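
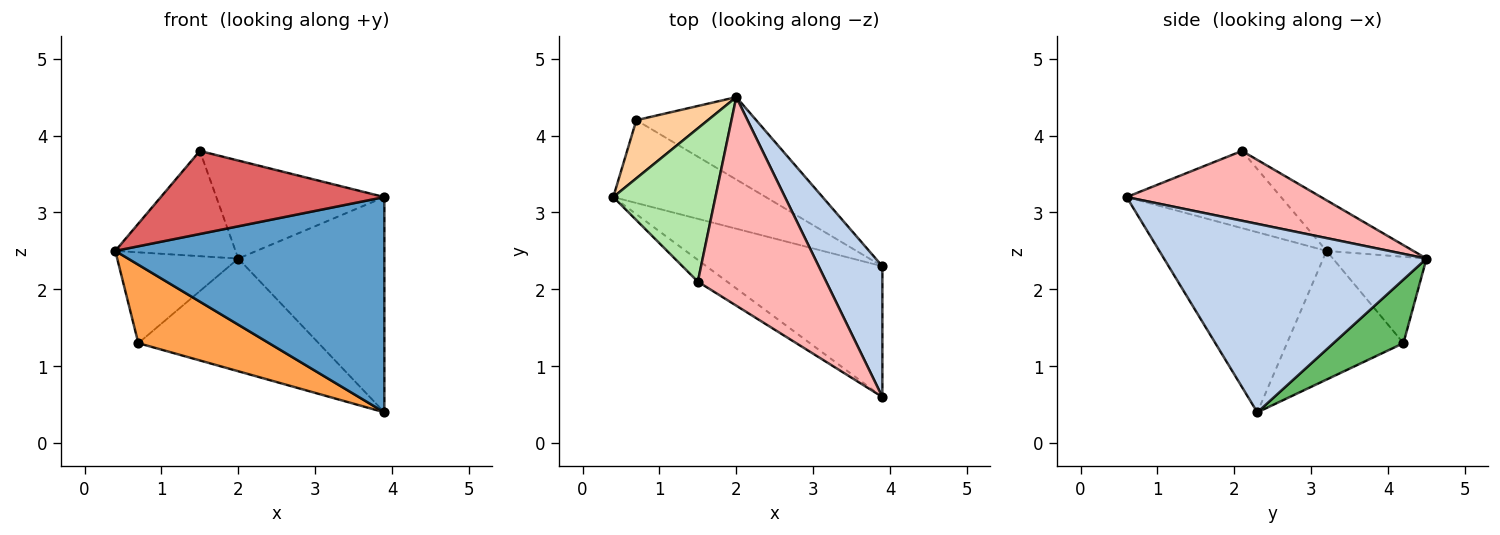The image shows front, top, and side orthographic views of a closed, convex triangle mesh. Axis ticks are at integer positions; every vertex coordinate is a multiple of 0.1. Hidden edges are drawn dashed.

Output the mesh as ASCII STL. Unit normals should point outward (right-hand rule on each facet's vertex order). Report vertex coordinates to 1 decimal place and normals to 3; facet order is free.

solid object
 facet normal -0.469 -0.755 -0.458
  outer loop
   vertex 3.9 0.6 3.2
   vertex 0.4 3.2 2.5
   vertex 3.9 2.3 0.4
  endloop
 endfacet
 facet normal 0.838 0.466 0.283
  outer loop
   vertex 3.9 0.6 3.2
   vertex 3.9 2.3 0.4
   vertex 2.0 4.5 2.4
  endloop
 endfacet
 facet normal -0.522 -0.586 -0.619
  outer loop
   vertex 0.7 4.2 1.3
   vertex 3.9 2.3 0.4
   vertex 0.4 3.2 2.5
  endloop
 endfacet
 facet normal -0.545 0.706 0.452
  outer loop
   vertex 0.7 4.2 1.3
   vertex 0.4 3.2 2.5
   vertex 2.0 4.5 2.4
  endloop
 endfacet
 facet normal 0.299 0.770 -0.563
  outer loop
   vertex 0.7 4.2 1.3
   vertex 2.0 4.5 2.4
   vertex 3.9 2.3 0.4
  endloop
 endfacet
 facet normal -0.378 0.524 0.763
  outer loop
   vertex 1.5 2.1 3.8
   vertex 2.0 4.5 2.4
   vertex 0.4 3.2 2.5
  endloop
 endfacet
 facet normal -0.555 -0.804 -0.211
  outer loop
   vertex 1.5 2.1 3.8
   vertex 0.4 3.2 2.5
   vertex 3.9 0.6 3.2
  endloop
 endfacet
 facet normal 0.442 0.382 0.812
  outer loop
   vertex 1.5 2.1 3.8
   vertex 3.9 0.6 3.2
   vertex 2.0 4.5 2.4
  endloop
 endfacet
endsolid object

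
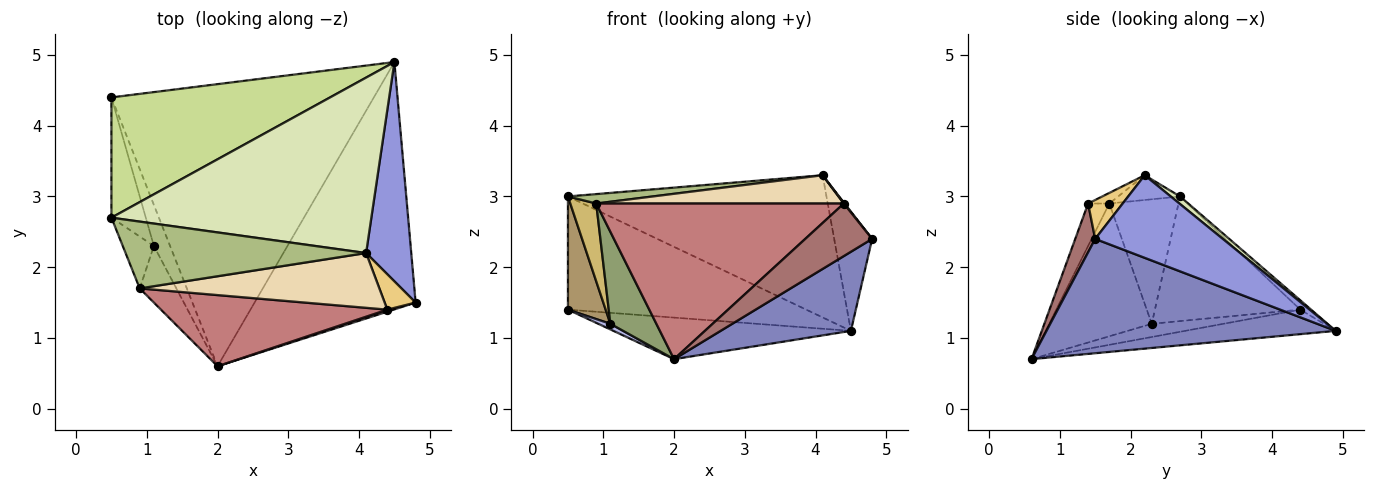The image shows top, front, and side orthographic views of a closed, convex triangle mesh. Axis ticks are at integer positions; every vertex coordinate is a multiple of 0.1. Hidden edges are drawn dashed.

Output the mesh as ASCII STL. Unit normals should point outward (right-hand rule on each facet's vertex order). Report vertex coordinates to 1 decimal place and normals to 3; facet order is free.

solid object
 facet normal -0.092 0.145 -0.985
  outer loop
   vertex 2.0 0.6 0.7
   vertex 0.5 4.4 1.4
   vertex 4.5 4.9 1.1
  endloop
 endfacet
 facet normal 0.560 -0.252 -0.789
  outer loop
   vertex 2.0 0.6 0.7
   vertex 4.5 4.9 1.1
   vertex 4.8 1.5 2.4
  endloop
 endfacet
 facet normal 0.849 0.252 0.464
  outer loop
   vertex 4.1 2.2 3.3
   vertex 4.8 1.5 2.4
   vertex 4.5 4.9 1.1
  endloop
 endfacet
 facet normal -0.629 -0.106 -0.770
  outer loop
   vertex 1.1 2.3 1.2
   vertex 0.5 4.4 1.4
   vertex 2.0 0.6 0.7
  endloop
 endfacet
 facet normal -0.885 -0.397 -0.244
  outer loop
   vertex 1.1 2.3 1.2
   vertex 2.0 0.6 0.7
   vertex 0.9 1.7 2.9
  endloop
 endfacet
 facet normal -0.101 -0.139 0.985
  outer loop
   vertex 0.5 2.7 3.0
   vertex 0.9 1.7 2.9
   vertex 4.1 2.2 3.3
  endloop
 endfacet
 facet normal -0.031 0.685 0.728
  outer loop
   vertex 0.5 2.7 3.0
   vertex 4.5 4.9 1.1
   vertex 0.5 4.4 1.4
  endloop
 endfacet
 facet normal 0.023 0.629 0.777
  outer loop
   vertex 0.5 2.7 3.0
   vertex 4.1 2.2 3.3
   vertex 4.5 4.9 1.1
  endloop
 endfacet
 facet normal -0.935 -0.243 -0.258
  outer loop
   vertex 0.5 2.7 3.0
   vertex 0.5 4.4 1.4
   vertex 1.1 2.3 1.2
  endloop
 endfacet
 facet normal -0.912 -0.342 -0.228
  outer loop
   vertex 0.5 2.7 3.0
   vertex 1.1 2.3 1.2
   vertex 0.9 1.7 2.9
  endloop
 endfacet
 facet normal 0.782 -0.018 0.622
  outer loop
   vertex 4.4 1.4 2.9
   vertex 4.8 1.5 2.4
   vertex 4.1 2.2 3.3
  endloop
 endfacet
 facet normal -0.039 -0.459 0.888
  outer loop
   vertex 4.4 1.4 2.9
   vertex 4.1 2.2 3.3
   vertex 0.9 1.7 2.9
  endloop
 endfacet
 facet normal 0.285 -0.958 0.037
  outer loop
   vertex 4.4 1.4 2.9
   vertex 2.0 0.6 0.7
   vertex 4.8 1.5 2.4
  endloop
 endfacet
 facet normal -0.078 -0.907 0.415
  outer loop
   vertex 4.4 1.4 2.9
   vertex 0.9 1.7 2.9
   vertex 2.0 0.6 0.7
  endloop
 endfacet
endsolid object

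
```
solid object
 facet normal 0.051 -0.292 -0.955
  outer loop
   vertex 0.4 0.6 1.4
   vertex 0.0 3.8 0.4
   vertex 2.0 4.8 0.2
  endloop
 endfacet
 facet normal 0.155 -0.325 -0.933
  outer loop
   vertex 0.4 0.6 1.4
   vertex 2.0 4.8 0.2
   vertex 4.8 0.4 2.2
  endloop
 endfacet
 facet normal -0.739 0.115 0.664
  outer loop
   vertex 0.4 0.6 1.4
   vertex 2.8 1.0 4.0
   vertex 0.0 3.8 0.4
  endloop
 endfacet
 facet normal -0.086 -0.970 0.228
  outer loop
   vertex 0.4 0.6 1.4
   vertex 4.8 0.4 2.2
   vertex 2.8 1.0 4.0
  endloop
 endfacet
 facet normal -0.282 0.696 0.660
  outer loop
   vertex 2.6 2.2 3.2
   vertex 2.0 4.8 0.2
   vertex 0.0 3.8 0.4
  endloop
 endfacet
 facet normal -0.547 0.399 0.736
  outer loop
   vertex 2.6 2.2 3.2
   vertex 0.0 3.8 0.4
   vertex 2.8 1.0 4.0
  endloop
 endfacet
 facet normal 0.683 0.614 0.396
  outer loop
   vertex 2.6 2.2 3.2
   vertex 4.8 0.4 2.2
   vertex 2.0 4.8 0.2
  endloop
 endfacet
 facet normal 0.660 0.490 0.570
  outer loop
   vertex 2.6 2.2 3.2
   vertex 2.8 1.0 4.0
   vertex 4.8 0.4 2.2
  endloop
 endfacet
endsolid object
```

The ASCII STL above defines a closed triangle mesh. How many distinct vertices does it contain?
6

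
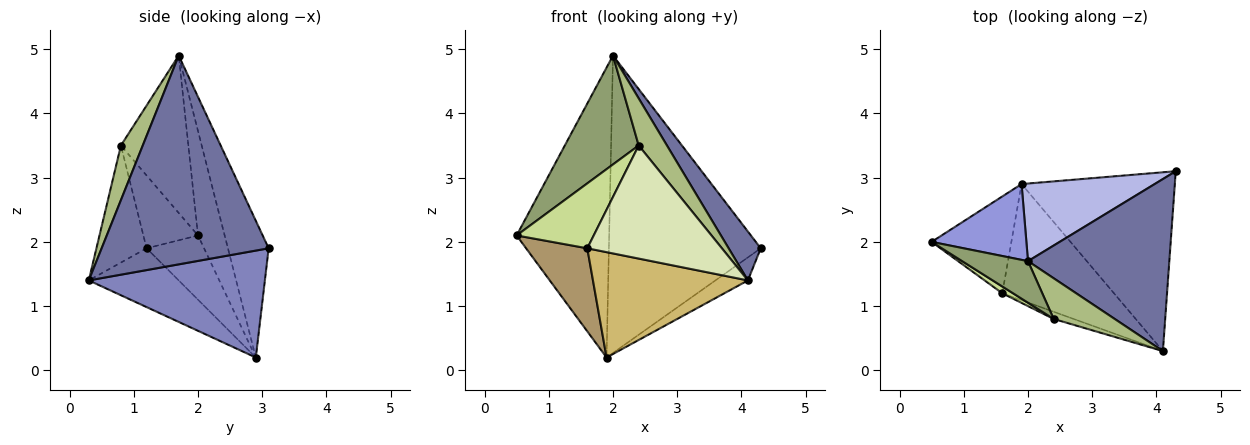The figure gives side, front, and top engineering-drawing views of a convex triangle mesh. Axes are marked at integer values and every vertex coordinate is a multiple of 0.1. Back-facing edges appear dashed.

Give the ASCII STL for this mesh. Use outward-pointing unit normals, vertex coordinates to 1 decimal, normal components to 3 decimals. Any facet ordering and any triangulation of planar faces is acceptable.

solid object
 facet normal 0.818 -0.157 0.554
  outer loop
   vertex 2.0 1.7 4.9
   vertex 4.1 0.3 1.4
   vertex 4.3 3.1 1.9
  endloop
 endfacet
 facet normal 0.569 0.105 -0.816
  outer loop
   vertex 1.9 2.9 0.2
   vertex 4.3 3.1 1.9
   vertex 4.1 0.3 1.4
  endloop
 endfacet
 facet normal -0.268 0.932 0.244
  outer loop
   vertex 1.9 2.9 0.2
   vertex 0.5 2.0 2.1
   vertex 2.0 1.7 4.9
  endloop
 endfacet
 facet normal -0.251 0.937 0.244
  outer loop
   vertex 1.9 2.9 0.2
   vertex 2.0 1.7 4.9
   vertex 4.3 3.1 1.9
  endloop
 endfacet
 facet normal -0.649 -0.711 0.271
  outer loop
   vertex 2.4 0.8 3.5
   vertex 2.0 1.7 4.9
   vertex 0.5 2.0 2.1
  endloop
 endfacet
 facet normal 0.505 -0.653 0.564
  outer loop
   vertex 2.4 0.8 3.5
   vertex 4.1 0.3 1.4
   vertex 2.0 1.7 4.9
  endloop
 endfacet
 facet normal -0.576 -0.813 0.085
  outer loop
   vertex 1.6 1.2 1.9
   vertex 2.4 0.8 3.5
   vertex 0.5 2.0 2.1
  endloop
 endfacet
 facet normal -0.349 -0.935 -0.060
  outer loop
   vertex 1.6 1.2 1.9
   vertex 4.1 0.3 1.4
   vertex 2.4 0.8 3.5
  endloop
 endfacet
 facet normal -0.522 -0.555 -0.648
  outer loop
   vertex 1.6 1.2 1.9
   vertex 0.5 2.0 2.1
   vertex 1.9 2.9 0.2
  endloop
 endfacet
 facet normal -0.363 -0.626 -0.690
  outer loop
   vertex 1.6 1.2 1.9
   vertex 1.9 2.9 0.2
   vertex 4.1 0.3 1.4
  endloop
 endfacet
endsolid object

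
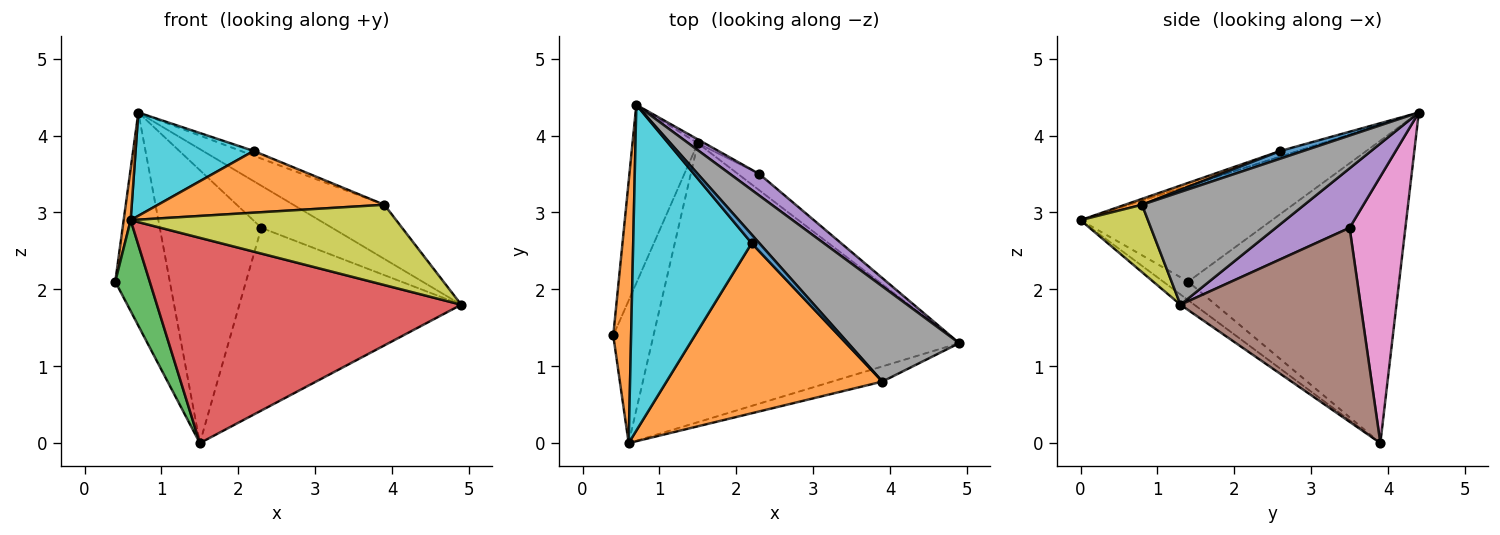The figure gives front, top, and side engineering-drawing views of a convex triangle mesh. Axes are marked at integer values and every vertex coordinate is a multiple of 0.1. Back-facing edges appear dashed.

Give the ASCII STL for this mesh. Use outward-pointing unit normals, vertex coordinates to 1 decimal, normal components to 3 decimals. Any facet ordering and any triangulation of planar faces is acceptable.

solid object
 facet normal -0.948 0.245 -0.205
  outer loop
   vertex 1.5 3.9 0.0
   vertex 0.4 1.4 2.1
   vertex 0.7 4.4 4.3
  endloop
 endfacet
 facet normal -0.982 -0.036 0.183
  outer loop
   vertex 0.6 0.0 2.9
   vertex 0.7 4.4 4.3
   vertex 0.4 1.4 2.1
  endloop
 endfacet
 facet normal -0.362 -0.501 -0.786
  outer loop
   vertex 0.6 0.0 2.9
   vertex 0.4 1.4 2.1
   vertex 1.5 3.9 0.0
  endloop
 endfacet
 facet normal -0.027 -0.592 -0.805
  outer loop
   vertex 0.6 0.0 2.9
   vertex 1.5 3.9 0.0
   vertex 4.9 1.3 1.8
  endloop
 endfacet
 facet normal 0.680 0.652 0.335
  outer loop
   vertex 2.3 3.5 2.8
   vertex 0.7 4.4 4.3
   vertex 4.9 1.3 1.8
  endloop
 endfacet
 facet normal 0.629 0.774 -0.069
  outer loop
   vertex 2.3 3.5 2.8
   vertex 4.9 1.3 1.8
   vertex 1.5 3.9 0.0
  endloop
 endfacet
 facet normal 0.481 0.876 -0.012
  outer loop
   vertex 2.3 3.5 2.8
   vertex 1.5 3.9 0.0
   vertex 0.7 4.4 4.3
  endloop
 endfacet
 facet normal 0.662 0.371 0.652
  outer loop
   vertex 3.9 0.8 3.1
   vertex 4.9 1.3 1.8
   vertex 0.7 4.4 4.3
  endloop
 endfacet
 facet normal 0.242 -0.953 -0.180
  outer loop
   vertex 3.9 0.8 3.1
   vertex 0.6 0.0 2.9
   vertex 4.9 1.3 1.8
  endloop
 endfacet
 facet normal -0.045 -0.302 0.952
  outer loop
   vertex 2.2 2.6 3.8
   vertex 0.7 4.4 4.3
   vertex 0.6 0.0 2.9
  endloop
 endfacet
 facet normal 0.658 0.366 0.658
  outer loop
   vertex 2.2 2.6 3.8
   vertex 3.9 0.8 3.1
   vertex 0.7 4.4 4.3
  endloop
 endfacet
 facet normal 0.026 -0.341 0.940
  outer loop
   vertex 2.2 2.6 3.8
   vertex 0.6 0.0 2.9
   vertex 3.9 0.8 3.1
  endloop
 endfacet
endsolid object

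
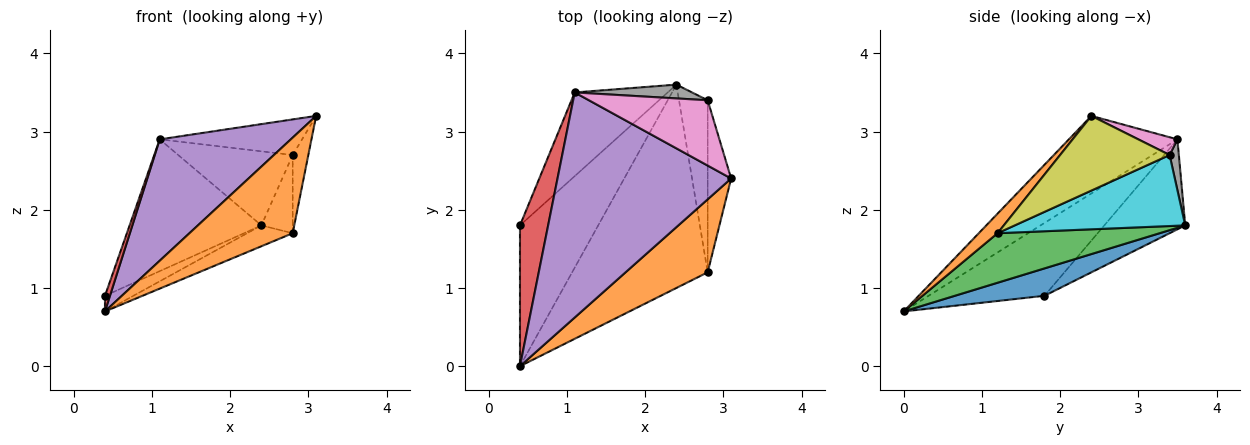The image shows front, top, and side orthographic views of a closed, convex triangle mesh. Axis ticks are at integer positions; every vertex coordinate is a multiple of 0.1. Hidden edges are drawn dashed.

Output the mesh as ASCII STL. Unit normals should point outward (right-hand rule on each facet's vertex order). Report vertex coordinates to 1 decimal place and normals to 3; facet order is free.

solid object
 facet normal 0.329 0.104 -0.939
  outer loop
   vertex 2.4 3.6 1.8
   vertex 0.4 0.0 0.7
   vertex 0.4 1.8 0.9
  endloop
 endfacet
 facet normal 0.143 -0.787 0.601
  outer loop
   vertex 2.8 1.2 1.7
   vertex 3.1 2.4 3.2
   vertex 0.4 0.0 0.7
  endloop
 endfacet
 facet normal 0.342 0.096 -0.935
  outer loop
   vertex 2.8 1.2 1.7
   vertex 0.4 0.0 0.7
   vertex 2.4 3.6 1.8
  endloop
 endfacet
 facet normal -0.932 -0.040 0.360
  outer loop
   vertex 1.1 3.5 2.9
   vertex 0.4 1.8 0.9
   vertex 0.4 0.0 0.7
  endloop
 endfacet
 facet normal -0.366 -0.442 0.819
  outer loop
   vertex 1.1 3.5 2.9
   vertex 0.4 0.0 0.7
   vertex 3.1 2.4 3.2
  endloop
 endfacet
 facet normal -0.460 0.749 -0.476
  outer loop
   vertex 1.1 3.5 2.9
   vertex 2.4 3.6 1.8
   vertex 0.4 1.8 0.9
  endloop
 endfacet
 facet normal 0.130 0.474 0.871
  outer loop
   vertex 2.8 3.4 2.7
   vertex 1.1 3.5 2.9
   vertex 3.1 2.4 3.2
  endloop
 endfacet
 facet normal 0.079 0.980 0.183
  outer loop
   vertex 2.8 3.4 2.7
   vertex 2.4 3.6 1.8
   vertex 1.1 3.5 2.9
  endloop
 endfacet
 facet normal 0.945 0.135 -0.297
  outer loop
   vertex 2.8 3.4 2.7
   vertex 3.1 2.4 3.2
   vertex 2.8 1.2 1.7
  endloop
 endfacet
 facet normal 0.914 0.168 -0.369
  outer loop
   vertex 2.8 3.4 2.7
   vertex 2.8 1.2 1.7
   vertex 2.4 3.6 1.8
  endloop
 endfacet
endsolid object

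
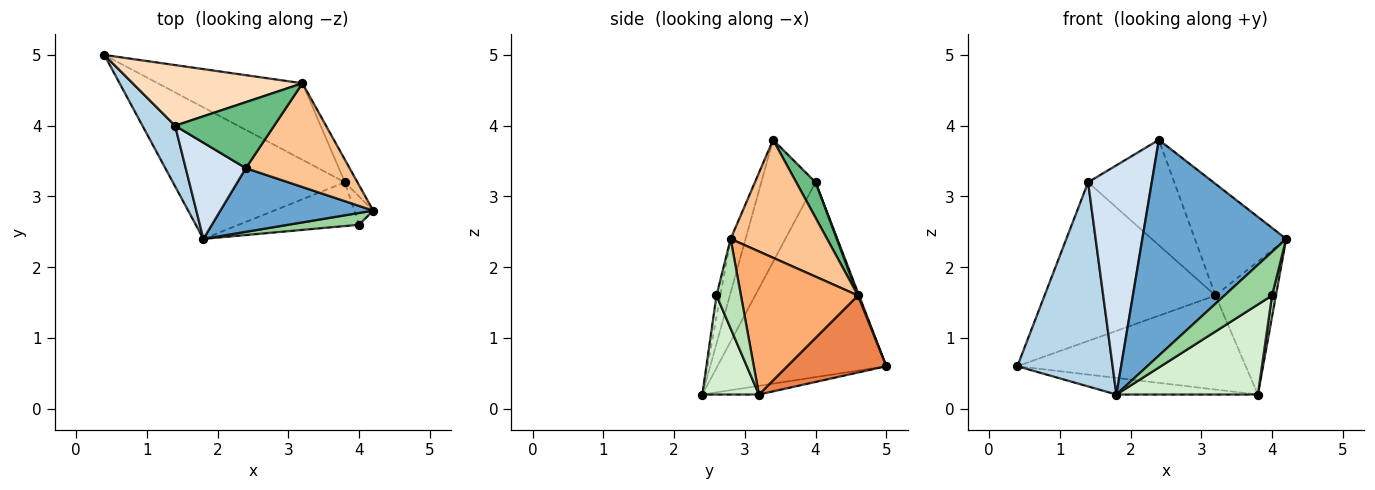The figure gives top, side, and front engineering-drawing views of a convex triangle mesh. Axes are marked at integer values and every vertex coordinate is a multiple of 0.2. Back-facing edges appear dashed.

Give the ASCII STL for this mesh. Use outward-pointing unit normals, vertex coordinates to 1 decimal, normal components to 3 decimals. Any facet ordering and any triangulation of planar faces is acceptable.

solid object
 facet normal -0.099 -0.954 0.282
  outer loop
   vertex 2.4 3.4 3.8
   vertex 1.8 2.4 0.2
   vertex 4.2 2.8 2.4
  endloop
 endfacet
 facet normal -0.050 0.125 -0.991
  outer loop
   vertex 3.8 3.2 0.2
   vertex 1.8 2.4 0.2
   vertex 0.4 5.0 0.6
  endloop
 endfacet
 facet normal -0.862 -0.486 0.144
  outer loop
   vertex 1.4 4.0 3.2
   vertex 0.4 5.0 0.6
   vertex 1.8 2.4 0.2
  endloop
 endfacet
 facet normal -0.618 -0.725 0.304
  outer loop
   vertex 1.4 4.0 3.2
   vertex 1.8 2.4 0.2
   vertex 2.4 3.4 3.8
  endloop
 endfacet
 facet normal 0.319 0.735 -0.598
  outer loop
   vertex 3.2 4.6 1.6
   vertex 3.8 3.2 0.2
   vertex 0.4 5.0 0.6
  endloop
 endfacet
 facet normal 0.886 0.457 -0.078
  outer loop
   vertex 3.2 4.6 1.6
   vertex 4.2 2.8 2.4
   vertex 3.8 3.2 0.2
  endloop
 endfacet
 facet normal 0.612 0.579 0.538
  outer loop
   vertex 3.2 4.6 1.6
   vertex 2.4 3.4 3.8
   vertex 4.2 2.8 2.4
  endloop
 endfacet
 facet normal 0.006 0.934 0.357
  outer loop
   vertex 3.2 4.6 1.6
   vertex 0.4 5.0 0.6
   vertex 1.4 4.0 3.2
  endloop
 endfacet
 facet normal 0.186 0.832 0.522
  outer loop
   vertex 3.2 4.6 1.6
   vertex 1.4 4.0 3.2
   vertex 2.4 3.4 3.8
  endloop
 endfacet
 facet normal -0.078 -0.962 0.260
  outer loop
   vertex 4.0 2.6 1.6
   vertex 4.2 2.8 2.4
   vertex 1.8 2.4 0.2
  endloop
 endfacet
 facet normal 0.967 -0.153 -0.204
  outer loop
   vertex 4.0 2.6 1.6
   vertex 3.8 3.2 0.2
   vertex 4.2 2.8 2.4
  endloop
 endfacet
 facet normal 0.339 -0.846 -0.411
  outer loop
   vertex 4.0 2.6 1.6
   vertex 1.8 2.4 0.2
   vertex 3.8 3.2 0.2
  endloop
 endfacet
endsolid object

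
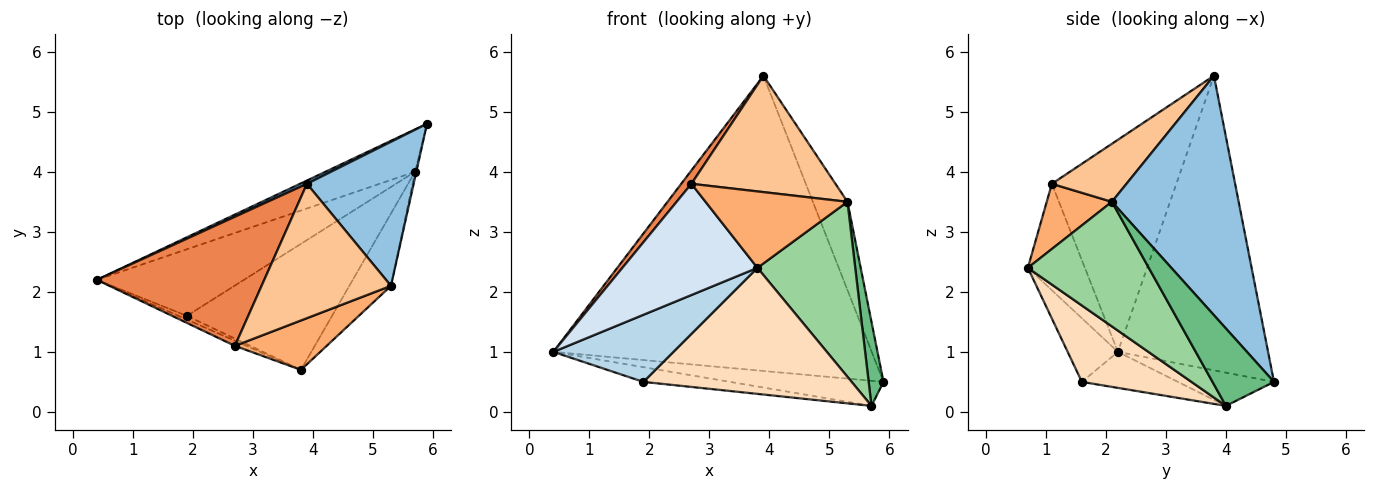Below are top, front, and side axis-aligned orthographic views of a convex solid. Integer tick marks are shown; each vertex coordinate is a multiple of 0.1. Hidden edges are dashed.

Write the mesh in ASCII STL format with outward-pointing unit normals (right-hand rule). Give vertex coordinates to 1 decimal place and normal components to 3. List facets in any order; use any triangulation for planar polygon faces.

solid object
 facet normal -0.427 0.904 0.010
  outer loop
   vertex 3.9 3.8 5.6
   vertex 5.9 4.8 0.5
   vertex 0.4 2.2 1.0
  endloop
 endfacet
 facet normal 0.886 0.242 0.395
  outer loop
   vertex 5.3 2.1 3.5
   vertex 5.9 4.8 0.5
   vertex 3.9 3.8 5.6
  endloop
 endfacet
 facet normal -0.385 -0.921 -0.051
  outer loop
   vertex 1.9 1.6 0.5
   vertex 3.8 0.7 2.4
   vertex 0.4 2.2 1.0
  endloop
 endfacet
 facet normal -0.389 -0.920 -0.042
  outer loop
   vertex 2.7 1.1 3.8
   vertex 0.4 2.2 1.0
   vertex 3.8 0.7 2.4
  endloop
 endfacet
 facet normal -0.783 -0.064 0.618
  outer loop
   vertex 2.7 1.1 3.8
   vertex 3.9 3.8 5.6
   vertex 0.4 2.2 1.0
  endloop
 endfacet
 facet normal 0.360 -0.784 0.507
  outer loop
   vertex 2.7 1.1 3.8
   vertex 3.8 0.7 2.4
   vertex 5.3 2.1 3.5
  endloop
 endfacet
 facet normal 0.321 -0.620 0.716
  outer loop
   vertex 2.7 1.1 3.8
   vertex 5.3 2.1 3.5
   vertex 3.9 3.8 5.6
  endloop
 endfacet
 facet normal 0.349 -0.663 -0.663
  outer loop
   vertex 5.7 4.0 0.1
   vertex 3.8 0.7 2.4
   vertex 1.9 1.6 0.5
  endloop
 endfacet
 facet normal 0.972 -0.235 -0.017
  outer loop
   vertex 5.7 4.0 0.1
   vertex 5.9 4.8 0.5
   vertex 5.3 2.1 3.5
  endloop
 endfacet
 facet normal 0.753 -0.609 -0.252
  outer loop
   vertex 5.7 4.0 0.1
   vertex 5.3 2.1 3.5
   vertex 3.8 0.7 2.4
  endloop
 endfacet
 facet normal -0.304 0.486 -0.819
  outer loop
   vertex 5.7 4.0 0.1
   vertex 0.4 2.2 1.0
   vertex 5.9 4.8 0.5
  endloop
 endfacet
 facet normal -0.233 0.210 -0.950
  outer loop
   vertex 5.7 4.0 0.1
   vertex 1.9 1.6 0.5
   vertex 0.4 2.2 1.0
  endloop
 endfacet
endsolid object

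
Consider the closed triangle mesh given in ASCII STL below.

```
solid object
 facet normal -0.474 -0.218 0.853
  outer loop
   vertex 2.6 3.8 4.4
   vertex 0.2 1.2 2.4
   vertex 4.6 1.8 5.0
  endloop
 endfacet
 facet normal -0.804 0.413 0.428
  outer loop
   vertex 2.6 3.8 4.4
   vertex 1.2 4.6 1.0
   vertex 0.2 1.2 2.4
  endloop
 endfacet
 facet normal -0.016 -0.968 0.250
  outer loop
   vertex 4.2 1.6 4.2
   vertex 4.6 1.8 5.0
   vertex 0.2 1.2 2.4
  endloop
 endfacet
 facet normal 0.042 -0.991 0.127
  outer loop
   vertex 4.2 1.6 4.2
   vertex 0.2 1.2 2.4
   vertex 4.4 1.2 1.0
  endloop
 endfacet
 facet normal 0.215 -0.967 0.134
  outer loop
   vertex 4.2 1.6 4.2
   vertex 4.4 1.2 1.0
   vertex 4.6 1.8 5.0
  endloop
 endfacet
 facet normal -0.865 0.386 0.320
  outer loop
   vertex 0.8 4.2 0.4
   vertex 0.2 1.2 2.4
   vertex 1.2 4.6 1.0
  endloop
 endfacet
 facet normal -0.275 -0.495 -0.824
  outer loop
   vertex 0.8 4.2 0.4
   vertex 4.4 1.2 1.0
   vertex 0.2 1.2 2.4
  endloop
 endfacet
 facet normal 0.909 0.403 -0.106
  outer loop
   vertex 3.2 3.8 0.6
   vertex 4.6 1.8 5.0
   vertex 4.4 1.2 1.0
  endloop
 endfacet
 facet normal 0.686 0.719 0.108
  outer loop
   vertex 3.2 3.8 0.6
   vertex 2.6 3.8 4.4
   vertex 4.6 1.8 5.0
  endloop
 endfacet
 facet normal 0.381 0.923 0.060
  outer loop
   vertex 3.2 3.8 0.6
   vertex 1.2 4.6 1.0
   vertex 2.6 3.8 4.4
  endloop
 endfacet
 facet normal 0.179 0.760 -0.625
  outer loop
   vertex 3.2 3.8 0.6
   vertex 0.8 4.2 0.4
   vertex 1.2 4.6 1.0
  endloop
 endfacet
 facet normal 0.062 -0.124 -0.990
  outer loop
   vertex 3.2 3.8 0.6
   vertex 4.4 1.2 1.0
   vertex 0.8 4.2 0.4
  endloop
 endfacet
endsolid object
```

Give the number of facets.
12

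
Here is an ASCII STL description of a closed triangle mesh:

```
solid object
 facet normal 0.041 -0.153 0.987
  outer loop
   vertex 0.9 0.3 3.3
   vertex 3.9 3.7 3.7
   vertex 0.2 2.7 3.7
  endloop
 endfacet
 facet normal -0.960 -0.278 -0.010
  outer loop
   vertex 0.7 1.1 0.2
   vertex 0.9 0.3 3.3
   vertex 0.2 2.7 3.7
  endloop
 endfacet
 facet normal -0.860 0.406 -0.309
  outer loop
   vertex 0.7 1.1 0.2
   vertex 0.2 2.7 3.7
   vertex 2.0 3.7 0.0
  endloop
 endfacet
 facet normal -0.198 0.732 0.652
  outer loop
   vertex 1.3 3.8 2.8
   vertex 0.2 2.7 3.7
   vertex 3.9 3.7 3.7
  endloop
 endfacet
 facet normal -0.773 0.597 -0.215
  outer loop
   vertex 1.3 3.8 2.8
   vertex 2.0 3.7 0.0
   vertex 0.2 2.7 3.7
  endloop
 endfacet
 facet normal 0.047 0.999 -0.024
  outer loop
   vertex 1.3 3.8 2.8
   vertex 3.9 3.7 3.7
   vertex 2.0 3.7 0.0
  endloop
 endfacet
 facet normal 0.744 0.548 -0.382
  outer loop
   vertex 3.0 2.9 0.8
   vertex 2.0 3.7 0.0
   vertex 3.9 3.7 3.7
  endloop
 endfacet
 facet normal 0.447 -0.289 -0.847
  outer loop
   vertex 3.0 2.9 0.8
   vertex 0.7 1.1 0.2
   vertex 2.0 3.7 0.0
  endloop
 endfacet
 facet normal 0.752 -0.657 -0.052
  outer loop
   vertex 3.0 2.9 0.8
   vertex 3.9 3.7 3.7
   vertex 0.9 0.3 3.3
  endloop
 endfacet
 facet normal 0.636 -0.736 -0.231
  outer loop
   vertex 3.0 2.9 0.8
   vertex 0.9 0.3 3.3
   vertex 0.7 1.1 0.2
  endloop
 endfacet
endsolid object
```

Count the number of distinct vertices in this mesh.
7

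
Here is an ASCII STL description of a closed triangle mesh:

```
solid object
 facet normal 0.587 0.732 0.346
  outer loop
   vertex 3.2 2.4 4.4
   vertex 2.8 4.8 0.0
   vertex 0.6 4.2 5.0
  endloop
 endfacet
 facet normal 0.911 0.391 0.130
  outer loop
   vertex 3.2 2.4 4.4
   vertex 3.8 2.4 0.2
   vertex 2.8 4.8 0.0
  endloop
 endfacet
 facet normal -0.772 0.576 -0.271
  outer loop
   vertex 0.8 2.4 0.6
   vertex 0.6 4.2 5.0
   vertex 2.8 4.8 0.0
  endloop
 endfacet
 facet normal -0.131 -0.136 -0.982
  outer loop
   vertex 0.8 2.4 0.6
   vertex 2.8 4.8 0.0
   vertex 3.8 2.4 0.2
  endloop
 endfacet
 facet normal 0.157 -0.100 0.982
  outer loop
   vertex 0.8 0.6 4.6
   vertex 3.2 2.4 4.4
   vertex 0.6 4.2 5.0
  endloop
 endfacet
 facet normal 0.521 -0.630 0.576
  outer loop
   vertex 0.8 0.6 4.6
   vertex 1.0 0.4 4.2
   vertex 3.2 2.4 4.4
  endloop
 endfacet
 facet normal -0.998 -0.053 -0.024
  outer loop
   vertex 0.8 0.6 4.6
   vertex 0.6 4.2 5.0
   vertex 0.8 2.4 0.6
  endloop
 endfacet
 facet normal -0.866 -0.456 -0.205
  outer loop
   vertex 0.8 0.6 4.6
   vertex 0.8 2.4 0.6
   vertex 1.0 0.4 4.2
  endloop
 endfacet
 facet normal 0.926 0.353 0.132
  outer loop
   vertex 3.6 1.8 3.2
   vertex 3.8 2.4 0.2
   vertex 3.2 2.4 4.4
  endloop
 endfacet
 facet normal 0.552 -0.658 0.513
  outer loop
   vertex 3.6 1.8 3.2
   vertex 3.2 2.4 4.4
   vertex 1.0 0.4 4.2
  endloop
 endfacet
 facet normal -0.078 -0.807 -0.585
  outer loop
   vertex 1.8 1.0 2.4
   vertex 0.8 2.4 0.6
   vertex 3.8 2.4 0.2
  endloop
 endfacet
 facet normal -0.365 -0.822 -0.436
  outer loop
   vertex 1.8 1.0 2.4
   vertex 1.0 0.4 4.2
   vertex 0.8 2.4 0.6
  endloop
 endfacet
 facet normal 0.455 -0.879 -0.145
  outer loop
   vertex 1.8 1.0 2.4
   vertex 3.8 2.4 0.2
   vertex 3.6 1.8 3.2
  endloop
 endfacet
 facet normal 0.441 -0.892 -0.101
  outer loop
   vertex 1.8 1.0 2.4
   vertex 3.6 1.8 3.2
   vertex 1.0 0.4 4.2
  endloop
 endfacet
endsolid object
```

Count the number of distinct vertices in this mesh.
9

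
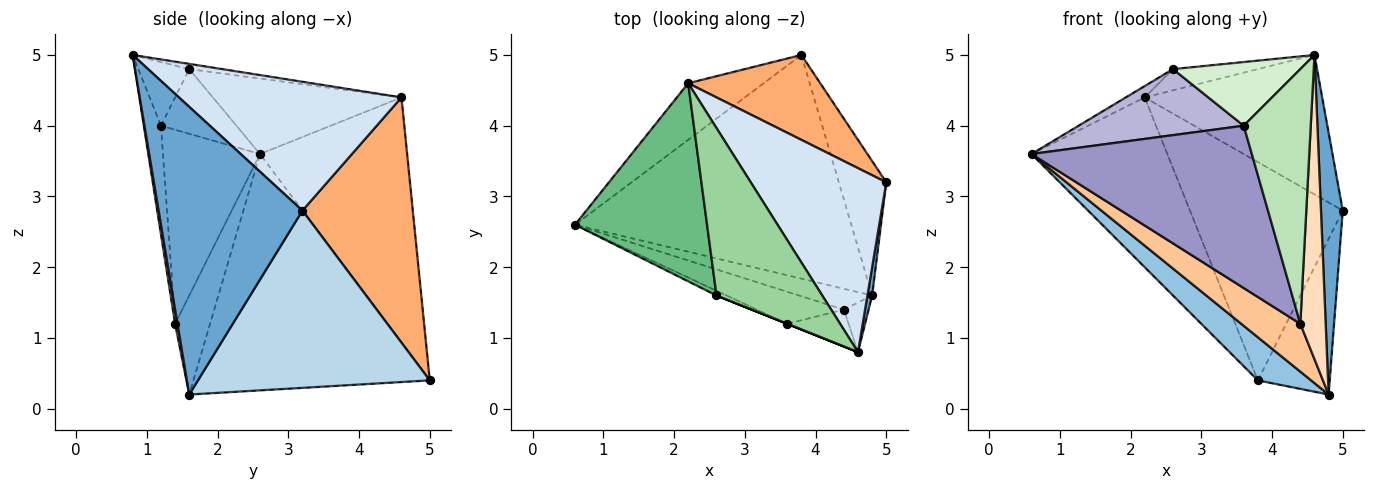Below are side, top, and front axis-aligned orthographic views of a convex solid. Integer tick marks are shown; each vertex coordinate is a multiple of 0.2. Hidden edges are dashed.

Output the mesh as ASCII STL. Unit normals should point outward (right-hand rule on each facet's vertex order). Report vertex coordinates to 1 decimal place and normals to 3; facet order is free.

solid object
 facet normal 0.989 -0.150 0.016
  outer loop
   vertex 4.8 1.6 0.2
   vertex 5.0 3.2 2.8
   vertex 4.6 0.8 5.0
  endloop
 endfacet
 facet normal -0.643 -0.145 -0.752
  outer loop
   vertex 3.8 5.0 0.4
   vertex 4.8 1.6 0.2
   vertex 0.6 2.6 3.6
  endloop
 endfacet
 facet normal 0.925 0.287 -0.248
  outer loop
   vertex 3.8 5.0 0.4
   vertex 5.0 3.2 2.8
   vertex 4.8 1.6 0.2
  endloop
 endfacet
 facet normal 0.604 0.482 0.635
  outer loop
   vertex 2.2 4.6 4.4
   vertex 4.6 0.8 5.0
   vertex 5.0 3.2 2.8
  endloop
 endfacet
 facet normal -0.717 0.662 -0.221
  outer loop
   vertex 2.2 4.6 4.4
   vertex 3.8 5.0 0.4
   vertex 0.6 2.6 3.6
  endloop
 endfacet
 facet normal 0.558 0.773 0.301
  outer loop
   vertex 2.2 4.6 4.4
   vertex 5.0 3.2 2.8
   vertex 3.8 5.0 0.4
  endloop
 endfacet
 facet normal -0.477 -0.806 -0.352
  outer loop
   vertex 4.4 1.4 1.2
   vertex 0.6 2.6 3.6
   vertex 4.8 1.6 0.2
  endloop
 endfacet
 facet normal 0.091 -0.983 -0.160
  outer loop
   vertex 4.4 1.4 1.2
   vertex 4.8 1.6 0.2
   vertex 4.6 0.8 5.0
  endloop
 endfacet
 facet normal -0.496 0.050 0.867
  outer loop
   vertex 2.6 1.6 4.8
   vertex 2.2 4.6 4.4
   vertex 0.6 2.6 3.6
  endloop
 endfacet
 facet normal -0.049 0.126 0.991
  outer loop
   vertex 2.6 1.6 4.8
   vertex 4.6 0.8 5.0
   vertex 2.2 4.6 4.4
  endloop
 endfacet
 facet normal -0.245 -0.960 -0.139
  outer loop
   vertex 3.6 1.2 4.0
   vertex 4.4 1.4 1.2
   vertex 4.6 0.8 5.0
  endloop
 endfacet
 facet normal -0.371 -0.928 0.000
  outer loop
   vertex 3.6 1.2 4.0
   vertex 4.6 0.8 5.0
   vertex 2.6 1.6 4.8
  endloop
 endfacet
 facet normal -0.397 -0.901 -0.178
  outer loop
   vertex 3.6 1.2 4.0
   vertex 0.6 2.6 3.6
   vertex 4.4 1.4 1.2
  endloop
 endfacet
 facet normal -0.415 -0.908 -0.065
  outer loop
   vertex 3.6 1.2 4.0
   vertex 2.6 1.6 4.8
   vertex 0.6 2.6 3.6
  endloop
 endfacet
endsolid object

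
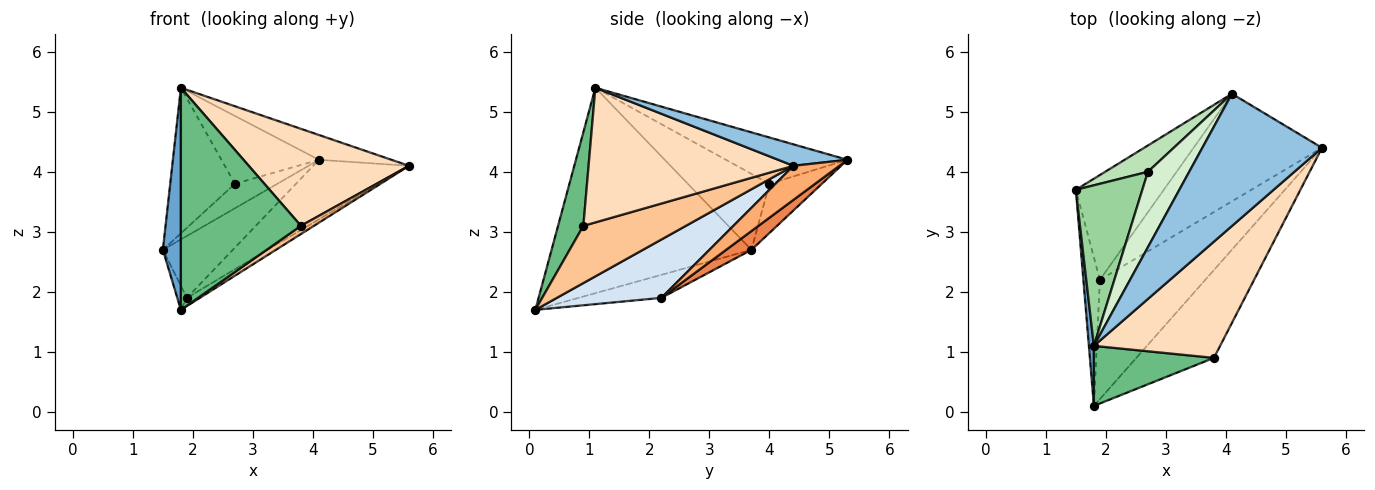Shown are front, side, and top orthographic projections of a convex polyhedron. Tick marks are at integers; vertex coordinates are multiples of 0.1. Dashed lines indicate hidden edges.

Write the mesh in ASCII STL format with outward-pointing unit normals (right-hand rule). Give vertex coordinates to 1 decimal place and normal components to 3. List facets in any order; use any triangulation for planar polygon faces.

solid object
 facet normal -0.996 -0.090 0.024
  outer loop
   vertex 1.8 1.1 5.4
   vertex 1.5 3.7 2.7
   vertex 1.8 0.1 1.7
  endloop
 endfacet
 facet normal 0.173 0.182 0.968
  outer loop
   vertex 4.1 5.3 4.2
   vertex 1.8 1.1 5.4
   vertex 5.6 4.4 4.1
  endloop
 endfacet
 facet normal -0.809 0.094 -0.580
  outer loop
   vertex 1.9 2.2 1.9
   vertex 1.8 0.1 1.7
   vertex 1.5 3.7 2.7
  endloop
 endfacet
 facet normal 0.483 0.060 -0.873
  outer loop
   vertex 1.9 2.2 1.9
   vertex 5.6 4.4 4.1
   vertex 1.8 0.1 1.7
  endloop
 endfacet
 facet normal 0.181 0.500 -0.847
  outer loop
   vertex 1.9 2.2 1.9
   vertex 1.5 3.7 2.7
   vertex 4.1 5.3 4.2
  endloop
 endfacet
 facet normal 0.226 0.472 -0.852
  outer loop
   vertex 1.9 2.2 1.9
   vertex 4.1 5.3 4.2
   vertex 5.6 4.4 4.1
  endloop
 endfacet
 facet normal 0.592 -0.075 -0.803
  outer loop
   vertex 3.8 0.9 3.1
   vertex 1.8 0.1 1.7
   vertex 5.6 4.4 4.1
  endloop
 endfacet
 facet normal 0.634 -0.496 0.594
  outer loop
   vertex 3.8 0.9 3.1
   vertex 5.6 4.4 4.1
   vertex 1.8 1.1 5.4
  endloop
 endfacet
 facet normal 0.199 -0.946 0.256
  outer loop
   vertex 3.8 0.9 3.1
   vertex 1.8 1.1 5.4
   vertex 1.8 0.1 1.7
  endloop
 endfacet
 facet normal -0.646 0.512 0.565
  outer loop
   vertex 2.7 4.0 3.8
   vertex 1.5 3.7 2.7
   vertex 1.8 1.1 5.4
  endloop
 endfacet
 facet normal -0.644 0.521 0.560
  outer loop
   vertex 2.7 4.0 3.8
   vertex 4.1 5.3 4.2
   vertex 1.5 3.7 2.7
  endloop
 endfacet
 facet normal -0.640 0.514 0.571
  outer loop
   vertex 2.7 4.0 3.8
   vertex 1.8 1.1 5.4
   vertex 4.1 5.3 4.2
  endloop
 endfacet
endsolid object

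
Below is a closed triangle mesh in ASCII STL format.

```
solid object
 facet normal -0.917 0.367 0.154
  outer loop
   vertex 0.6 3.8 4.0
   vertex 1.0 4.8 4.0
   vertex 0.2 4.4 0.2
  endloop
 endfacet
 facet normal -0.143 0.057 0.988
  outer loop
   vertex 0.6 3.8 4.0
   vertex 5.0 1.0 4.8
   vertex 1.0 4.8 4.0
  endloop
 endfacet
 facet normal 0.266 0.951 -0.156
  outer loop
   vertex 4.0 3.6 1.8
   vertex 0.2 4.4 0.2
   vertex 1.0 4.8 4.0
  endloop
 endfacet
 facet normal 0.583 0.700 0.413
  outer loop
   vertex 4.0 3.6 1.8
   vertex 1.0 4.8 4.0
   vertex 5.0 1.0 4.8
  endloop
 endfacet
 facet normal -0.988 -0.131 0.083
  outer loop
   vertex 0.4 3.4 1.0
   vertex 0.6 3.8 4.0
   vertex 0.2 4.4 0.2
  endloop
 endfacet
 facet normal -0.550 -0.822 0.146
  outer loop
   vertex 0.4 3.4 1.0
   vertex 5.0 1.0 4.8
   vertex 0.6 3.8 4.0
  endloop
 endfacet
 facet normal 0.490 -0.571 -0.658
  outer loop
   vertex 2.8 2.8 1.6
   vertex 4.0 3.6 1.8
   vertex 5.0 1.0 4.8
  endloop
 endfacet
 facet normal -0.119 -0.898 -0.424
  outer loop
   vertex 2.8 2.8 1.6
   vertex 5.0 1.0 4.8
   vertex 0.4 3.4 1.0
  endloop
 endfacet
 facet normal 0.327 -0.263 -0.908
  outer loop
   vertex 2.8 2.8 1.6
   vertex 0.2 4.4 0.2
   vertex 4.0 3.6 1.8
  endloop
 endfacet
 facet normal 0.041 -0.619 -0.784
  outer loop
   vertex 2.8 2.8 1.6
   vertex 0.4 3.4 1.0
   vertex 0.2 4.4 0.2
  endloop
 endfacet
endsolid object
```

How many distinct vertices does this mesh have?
7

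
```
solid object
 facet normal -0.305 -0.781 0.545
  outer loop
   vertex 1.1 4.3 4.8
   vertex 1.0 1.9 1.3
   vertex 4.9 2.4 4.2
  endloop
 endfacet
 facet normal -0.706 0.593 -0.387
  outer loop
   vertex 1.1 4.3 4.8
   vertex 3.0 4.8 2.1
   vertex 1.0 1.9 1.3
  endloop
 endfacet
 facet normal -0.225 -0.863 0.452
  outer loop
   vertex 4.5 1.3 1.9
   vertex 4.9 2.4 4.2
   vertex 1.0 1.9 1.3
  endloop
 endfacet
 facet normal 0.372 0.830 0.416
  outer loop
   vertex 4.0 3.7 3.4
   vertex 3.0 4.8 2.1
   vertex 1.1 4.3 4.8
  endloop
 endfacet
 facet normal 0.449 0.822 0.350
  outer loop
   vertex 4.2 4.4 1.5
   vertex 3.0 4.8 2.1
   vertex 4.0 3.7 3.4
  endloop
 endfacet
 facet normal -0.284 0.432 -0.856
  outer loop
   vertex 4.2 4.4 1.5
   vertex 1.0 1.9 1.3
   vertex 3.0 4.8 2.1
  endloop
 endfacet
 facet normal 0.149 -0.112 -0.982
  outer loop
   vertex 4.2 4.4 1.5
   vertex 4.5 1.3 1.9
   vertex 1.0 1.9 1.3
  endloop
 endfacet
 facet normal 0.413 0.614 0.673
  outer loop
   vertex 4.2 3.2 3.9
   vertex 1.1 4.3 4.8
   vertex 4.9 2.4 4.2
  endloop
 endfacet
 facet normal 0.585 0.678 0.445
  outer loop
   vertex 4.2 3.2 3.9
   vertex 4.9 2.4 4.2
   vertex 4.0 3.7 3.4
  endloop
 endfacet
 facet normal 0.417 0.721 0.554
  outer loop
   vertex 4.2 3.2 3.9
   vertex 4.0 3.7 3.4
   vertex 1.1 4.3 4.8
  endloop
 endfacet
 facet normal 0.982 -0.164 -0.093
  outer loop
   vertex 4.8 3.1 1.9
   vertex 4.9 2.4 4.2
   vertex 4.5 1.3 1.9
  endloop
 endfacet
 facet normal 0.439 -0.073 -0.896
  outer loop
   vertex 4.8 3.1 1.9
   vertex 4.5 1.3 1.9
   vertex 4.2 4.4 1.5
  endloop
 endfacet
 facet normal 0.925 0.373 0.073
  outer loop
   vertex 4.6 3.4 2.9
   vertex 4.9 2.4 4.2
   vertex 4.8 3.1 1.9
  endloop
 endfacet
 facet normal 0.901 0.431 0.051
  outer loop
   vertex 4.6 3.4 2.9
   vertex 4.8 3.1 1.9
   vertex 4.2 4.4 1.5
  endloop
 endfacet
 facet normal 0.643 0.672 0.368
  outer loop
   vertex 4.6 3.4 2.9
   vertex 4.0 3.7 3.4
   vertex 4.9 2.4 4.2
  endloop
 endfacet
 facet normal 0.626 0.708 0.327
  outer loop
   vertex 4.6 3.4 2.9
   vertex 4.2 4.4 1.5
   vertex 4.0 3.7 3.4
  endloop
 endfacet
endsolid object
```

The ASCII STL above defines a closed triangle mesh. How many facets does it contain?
16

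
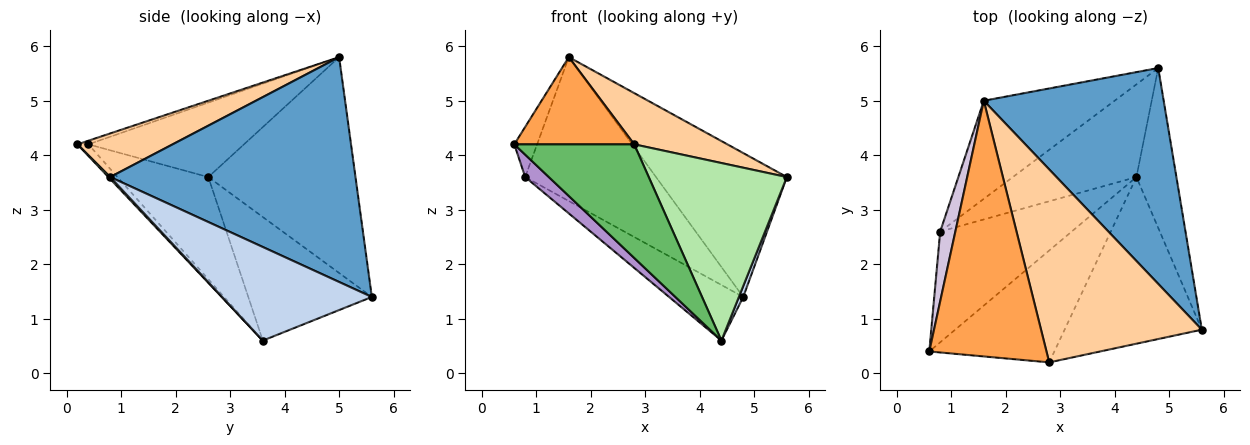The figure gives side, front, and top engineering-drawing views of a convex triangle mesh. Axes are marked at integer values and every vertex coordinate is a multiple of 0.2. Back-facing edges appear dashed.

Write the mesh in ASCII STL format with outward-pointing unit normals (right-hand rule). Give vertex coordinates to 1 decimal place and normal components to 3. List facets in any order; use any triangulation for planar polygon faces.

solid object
 facet normal 0.721 0.384 0.577
  outer loop
   vertex 1.6 5.0 5.8
   vertex 5.6 0.8 3.6
   vertex 4.8 5.6 1.4
  endloop
 endfacet
 facet normal 0.919 -0.027 -0.393
  outer loop
   vertex 4.4 3.6 0.6
   vertex 4.8 5.6 1.4
   vertex 5.6 0.8 3.6
  endloop
 endfacet
 facet normal -0.029 -0.323 0.946
  outer loop
   vertex 2.8 0.2 4.2
   vertex 1.6 5.0 5.8
   vertex 0.6 0.4 4.2
  endloop
 endfacet
 facet normal 0.254 -0.248 0.935
  outer loop
   vertex 2.8 0.2 4.2
   vertex 5.6 0.8 3.6
   vertex 1.6 5.0 5.8
  endloop
 endfacet
 facet normal -0.065 -0.711 -0.700
  outer loop
   vertex 2.8 0.2 4.2
   vertex 0.6 0.4 4.2
   vertex 4.4 3.6 0.6
  endloop
 endfacet
 facet normal 0.010 -0.729 -0.684
  outer loop
   vertex 2.8 0.2 4.2
   vertex 4.4 3.6 0.6
   vertex 5.6 0.8 3.6
  endloop
 endfacet
 facet normal -0.651 0.391 -0.651
  outer loop
   vertex 0.8 2.6 3.6
   vertex 4.8 5.6 1.4
   vertex 4.4 3.6 0.6
  endloop
 endfacet
 facet normal -0.681 0.605 -0.413
  outer loop
   vertex 0.8 2.6 3.6
   vertex 1.6 5.0 5.8
   vertex 4.8 5.6 1.4
  endloop
 endfacet
 facet normal -0.606 -0.158 -0.780
  outer loop
   vertex 0.8 2.6 3.6
   vertex 4.4 3.6 0.6
   vertex 0.6 0.4 4.2
  endloop
 endfacet
 facet normal -0.970 0.142 0.198
  outer loop
   vertex 0.8 2.6 3.6
   vertex 0.6 0.4 4.2
   vertex 1.6 5.0 5.8
  endloop
 endfacet
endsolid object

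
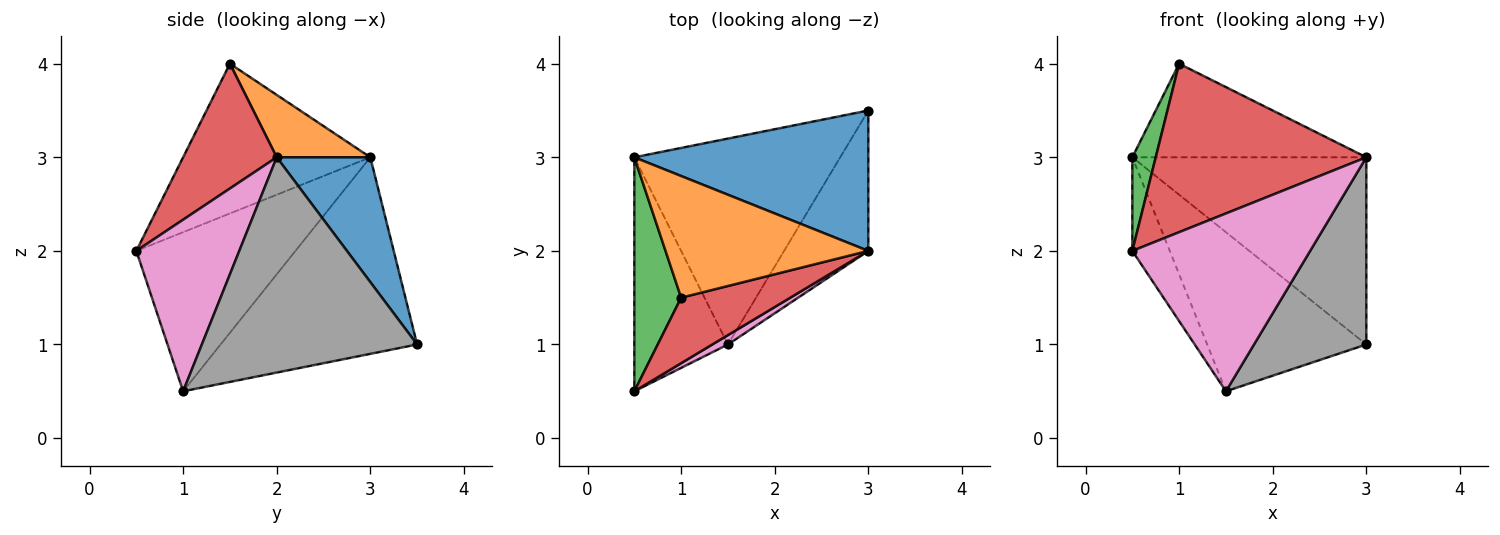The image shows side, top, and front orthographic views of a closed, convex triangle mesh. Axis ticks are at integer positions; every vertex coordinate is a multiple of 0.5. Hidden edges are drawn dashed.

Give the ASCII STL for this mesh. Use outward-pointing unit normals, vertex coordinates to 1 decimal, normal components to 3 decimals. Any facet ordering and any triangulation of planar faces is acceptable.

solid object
 facet normal 0.305 0.762 0.571
  outer loop
   vertex 3.0 3.5 1.0
   vertex 0.5 3.0 3.0
   vertex 3.0 2.0 3.0
  endloop
 endfacet
 facet normal 0.237 0.592 0.770
  outer loop
   vertex 1.0 1.5 4.0
   vertex 3.0 2.0 3.0
   vertex 0.5 3.0 3.0
  endloop
 endfacet
 facet normal -0.948 -0.118 0.296
  outer loop
   vertex 1.0 1.5 4.0
   vertex 0.5 3.0 3.0
   vertex 0.5 0.5 2.0
  endloop
 endfacet
 facet normal 0.383 -0.861 0.335
  outer loop
   vertex 1.0 1.5 4.0
   vertex 0.5 0.5 2.0
   vertex 3.0 2.0 3.0
  endloop
 endfacet
 facet normal -0.845 0.199 -0.497
  outer loop
   vertex 1.5 1.0 0.5
   vertex 0.5 0.5 2.0
   vertex 0.5 3.0 3.0
  endloop
 endfacet
 facet normal -0.603 0.488 -0.631
  outer loop
   vertex 1.5 1.0 0.5
   vertex 0.5 3.0 3.0
   vertex 3.0 3.5 1.0
  endloop
 endfacet
 facet normal 0.501 -0.865 0.046
  outer loop
   vertex 1.5 1.0 0.5
   vertex 3.0 2.0 3.0
   vertex 0.5 0.5 2.0
  endloop
 endfacet
 facet normal 0.838 -0.437 -0.328
  outer loop
   vertex 1.5 1.0 0.5
   vertex 3.0 3.5 1.0
   vertex 3.0 2.0 3.0
  endloop
 endfacet
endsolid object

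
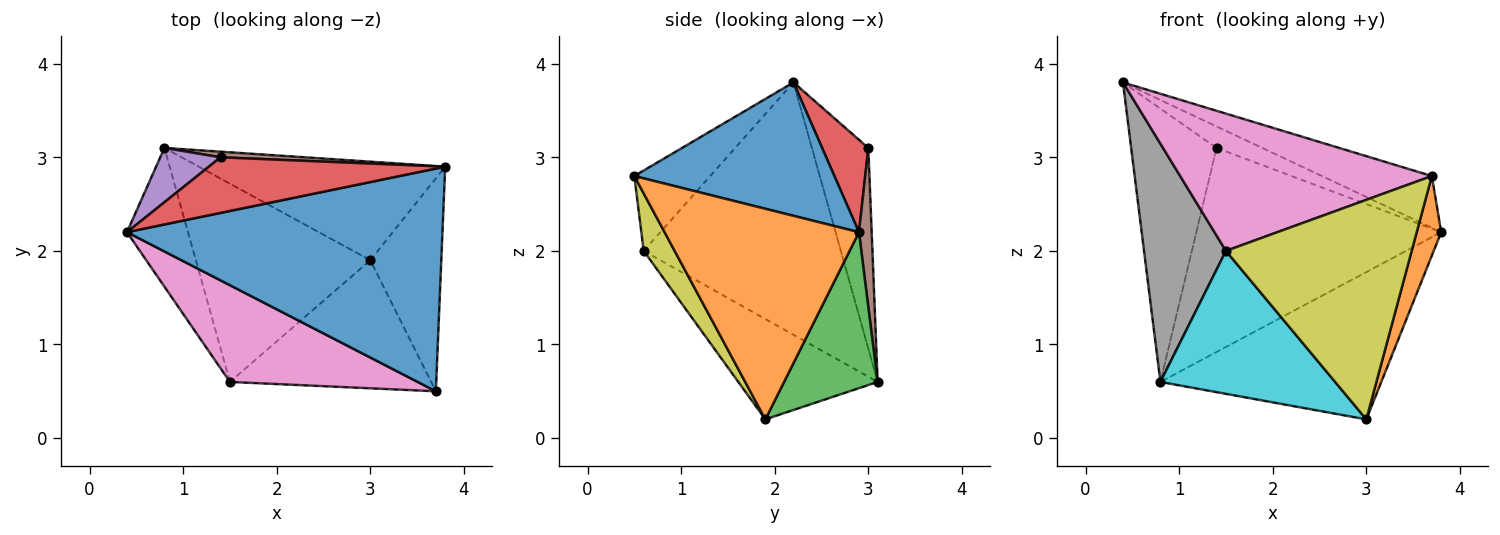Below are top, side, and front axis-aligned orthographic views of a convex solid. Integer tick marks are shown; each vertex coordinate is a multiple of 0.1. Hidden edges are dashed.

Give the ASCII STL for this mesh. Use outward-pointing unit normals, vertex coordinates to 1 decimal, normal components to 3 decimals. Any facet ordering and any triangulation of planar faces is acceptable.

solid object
 facet normal 0.381 0.209 0.901
  outer loop
   vertex 3.7 0.5 2.8
   vertex 3.8 2.9 2.2
   vertex 0.4 2.2 3.8
  endloop
 endfacet
 facet normal 0.941 -0.118 -0.317
  outer loop
   vertex 3.0 1.9 0.2
   vertex 3.8 2.9 2.2
   vertex 3.7 0.5 2.8
  endloop
 endfacet
 facet normal 0.332 0.784 -0.525
  outer loop
   vertex 3.0 1.9 0.2
   vertex 0.8 3.1 0.6
   vertex 3.8 2.9 2.2
  endloop
 endfacet
 facet normal 0.343 0.338 0.876
  outer loop
   vertex 1.4 3.0 3.1
   vertex 0.4 2.2 3.8
   vertex 3.8 2.9 2.2
  endloop
 endfacet
 facet normal -0.544 0.823 0.163
  outer loop
   vertex 1.4 3.0 3.1
   vertex 0.8 3.1 0.6
   vertex 0.4 2.2 3.8
  endloop
 endfacet
 facet normal 0.052 0.998 0.027
  outer loop
   vertex 1.4 3.0 3.1
   vertex 3.8 2.9 2.2
   vertex 0.8 3.1 0.6
  endloop
 endfacet
 facet normal -0.239 -0.794 0.559
  outer loop
   vertex 1.5 0.6 2.0
   vertex 3.7 0.5 2.8
   vertex 0.4 2.2 3.8
  endloop
 endfacet
 facet normal -0.901 -0.374 -0.218
  outer loop
   vertex 1.5 0.6 2.0
   vertex 0.4 2.2 3.8
   vertex 0.8 3.1 0.6
  endloop
 endfacet
 facet normal 0.142 -0.855 -0.499
  outer loop
   vertex 1.5 0.6 2.0
   vertex 3.0 1.9 0.2
   vertex 3.7 0.5 2.8
  endloop
 endfacet
 facet normal -0.423 -0.530 -0.735
  outer loop
   vertex 1.5 0.6 2.0
   vertex 0.8 3.1 0.6
   vertex 3.0 1.9 0.2
  endloop
 endfacet
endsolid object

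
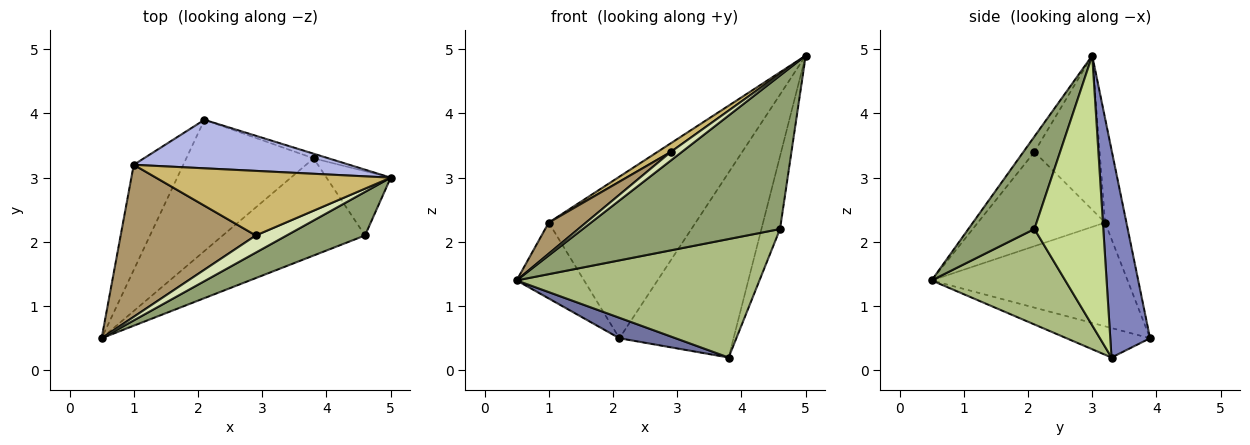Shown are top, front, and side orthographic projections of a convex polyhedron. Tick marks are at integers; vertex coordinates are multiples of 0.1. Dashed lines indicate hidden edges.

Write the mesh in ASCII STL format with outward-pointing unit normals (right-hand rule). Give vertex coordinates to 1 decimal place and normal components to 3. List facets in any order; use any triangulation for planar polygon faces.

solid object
 facet normal -0.223 -0.150 -0.963
  outer loop
   vertex 3.8 3.3 0.2
   vertex 0.5 0.5 1.4
   vertex 2.1 3.9 0.5
  endloop
 endfacet
 facet normal 0.329 0.944 -0.024
  outer loop
   vertex 3.8 3.3 0.2
   vertex 2.1 3.9 0.5
   vertex 5.0 3.0 4.9
  endloop
 endfacet
 facet normal -0.862 0.297 -0.411
  outer loop
   vertex 1.0 3.2 2.3
   vertex 2.1 3.9 0.5
   vertex 0.5 0.5 1.4
  endloop
 endfacet
 facet normal -0.138 0.949 0.285
  outer loop
   vertex 1.0 3.2 2.3
   vertex 5.0 3.0 4.9
   vertex 2.1 3.9 0.5
  endloop
 endfacet
 facet normal 0.307 -0.916 0.260
  outer loop
   vertex 4.6 2.1 2.2
   vertex 5.0 3.0 4.9
   vertex 0.5 0.5 1.4
  endloop
 endfacet
 facet normal 0.392 -0.712 -0.584
  outer loop
   vertex 4.6 2.1 2.2
   vertex 0.5 0.5 1.4
   vertex 3.8 3.3 0.2
  endloop
 endfacet
 facet normal 0.941 0.254 -0.224
  outer loop
   vertex 4.6 2.1 2.2
   vertex 3.8 3.3 0.2
   vertex 5.0 3.0 4.9
  endloop
 endfacet
 facet normal -0.408 -0.408 0.816
  outer loop
   vertex 2.9 2.1 3.4
   vertex 0.5 0.5 1.4
   vertex 5.0 3.0 4.9
  endloop
 endfacet
 facet normal -0.564 -0.165 0.809
  outer loop
   vertex 2.9 2.1 3.4
   vertex 1.0 3.2 2.3
   vertex 0.5 0.5 1.4
  endloop
 endfacet
 facet normal -0.546 -0.112 0.831
  outer loop
   vertex 2.9 2.1 3.4
   vertex 5.0 3.0 4.9
   vertex 1.0 3.2 2.3
  endloop
 endfacet
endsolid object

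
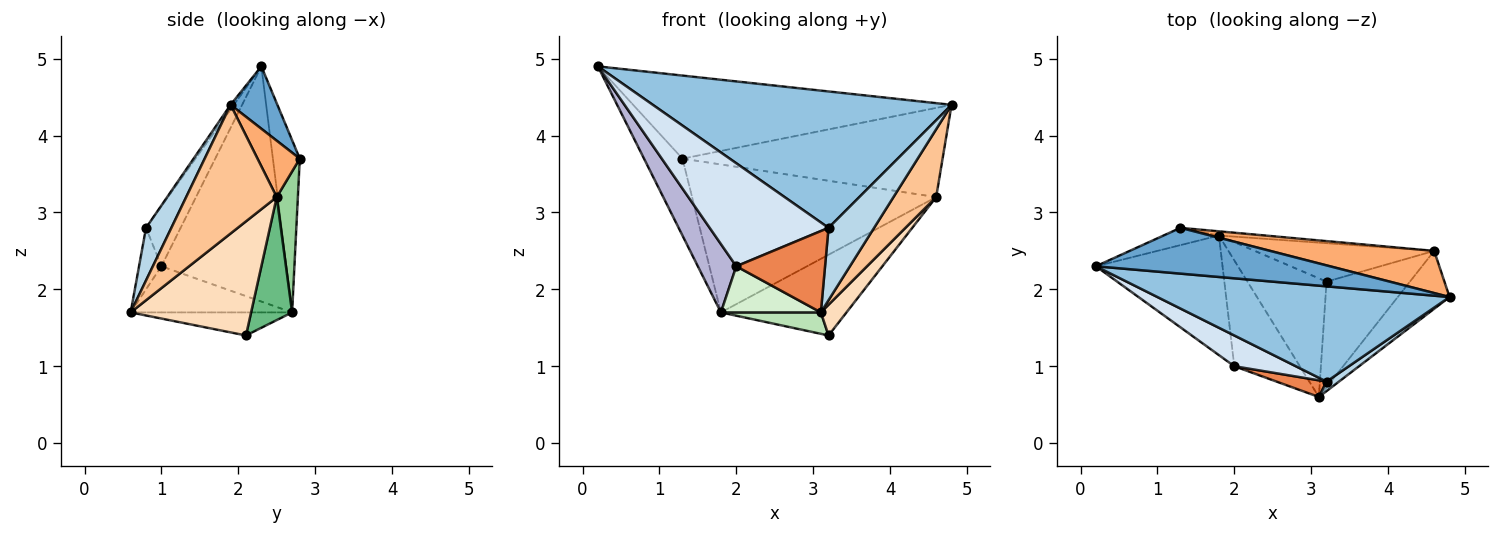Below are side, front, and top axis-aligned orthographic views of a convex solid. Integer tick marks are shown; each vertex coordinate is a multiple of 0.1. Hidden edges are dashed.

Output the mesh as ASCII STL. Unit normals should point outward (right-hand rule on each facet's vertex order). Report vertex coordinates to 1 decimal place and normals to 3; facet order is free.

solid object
 facet normal 0.128 0.869 0.479
  outer loop
   vertex 1.3 2.8 3.7
   vertex 0.2 2.3 4.9
   vertex 4.8 1.9 4.4
  endloop
 endfacet
 facet normal -0.009 -0.820 0.573
  outer loop
   vertex 3.2 0.8 2.8
   vertex 4.8 1.9 4.4
   vertex 0.2 2.3 4.9
  endloop
 endfacet
 facet normal 0.483 -0.868 0.114
  outer loop
   vertex 3.2 0.8 2.8
   vertex 3.1 0.6 1.7
   vertex 4.8 1.9 4.4
  endloop
 endfacet
 facet normal -0.269 -0.923 0.276
  outer loop
   vertex 2.0 1.0 2.3
   vertex 3.2 0.8 2.8
   vertex 0.2 2.3 4.9
  endloop
 endfacet
 facet normal -0.240 -0.951 0.195
  outer loop
   vertex 2.0 1.0 2.3
   vertex 3.1 0.6 1.7
   vertex 3.2 0.8 2.8
  endloop
 endfacet
 facet normal 0.145 0.894 0.423
  outer loop
   vertex 4.6 2.5 3.2
   vertex 1.3 2.8 3.7
   vertex 4.8 1.9 4.4
  endloop
 endfacet
 facet normal 0.850 -0.401 -0.342
  outer loop
   vertex 4.6 2.5 3.2
   vertex 4.8 1.9 4.4
   vertex 3.1 0.6 1.7
  endloop
 endfacet
 facet normal 0.796 -0.169 -0.581
  outer loop
   vertex 4.6 2.5 3.2
   vertex 3.1 0.6 1.7
   vertex 3.2 2.1 1.4
  endloop
 endfacet
 facet normal 0.283 0.866 -0.412
  outer loop
   vertex 1.8 2.7 1.7
   vertex 4.6 2.5 3.2
   vertex 3.2 2.1 1.4
  endloop
 endfacet
 facet normal 0.086 0.996 -0.028
  outer loop
   vertex 1.8 2.7 1.7
   vertex 1.3 2.8 3.7
   vertex 4.6 2.5 3.2
  endloop
 endfacet
 facet normal -0.276 -0.171 -0.946
  outer loop
   vertex 1.8 2.7 1.7
   vertex 3.2 2.1 1.4
   vertex 3.1 0.6 1.7
  endloop
 endfacet
 facet normal -0.542 -0.336 -0.770
  outer loop
   vertex 1.8 2.7 1.7
   vertex 3.1 0.6 1.7
   vertex 2.0 1.0 2.3
  endloop
 endfacet
 facet normal -0.564 0.806 -0.181
  outer loop
   vertex 1.8 2.7 1.7
   vertex 0.2 2.3 4.9
   vertex 1.3 2.8 3.7
  endloop
 endfacet
 facet normal -0.850 -0.261 -0.458
  outer loop
   vertex 1.8 2.7 1.7
   vertex 2.0 1.0 2.3
   vertex 0.2 2.3 4.9
  endloop
 endfacet
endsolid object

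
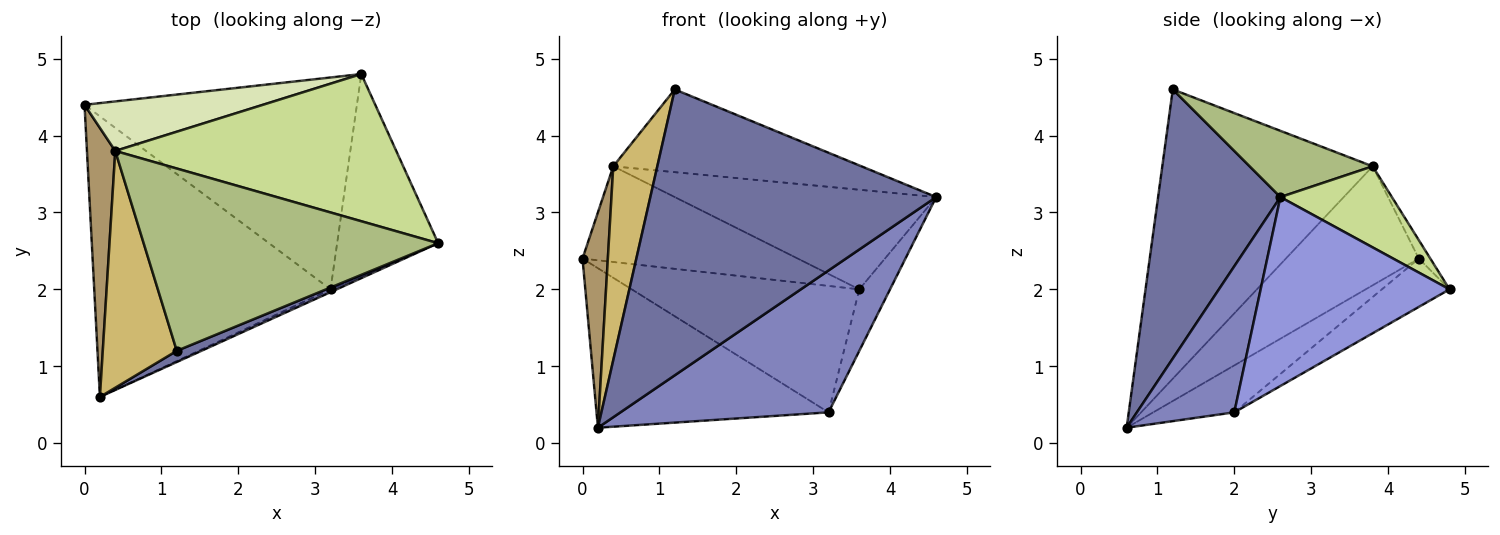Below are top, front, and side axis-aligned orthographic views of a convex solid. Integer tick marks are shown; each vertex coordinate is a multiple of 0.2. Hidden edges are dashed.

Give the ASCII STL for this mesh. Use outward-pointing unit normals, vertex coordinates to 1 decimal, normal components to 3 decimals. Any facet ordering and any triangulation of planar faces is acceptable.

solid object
 facet normal 0.393 -0.919 0.036
  outer loop
   vertex 1.2 1.2 4.6
   vertex 0.2 0.6 0.2
   vertex 4.6 2.6 3.2
  endloop
 endfacet
 facet normal 0.424 -0.906 -0.018
  outer loop
   vertex 3.2 2.0 0.4
   vertex 4.6 2.6 3.2
   vertex 0.2 0.6 0.2
  endloop
 endfacet
 facet normal 0.873 0.142 -0.467
  outer loop
   vertex 3.2 2.0 0.4
   vertex 3.6 4.8 2.0
   vertex 4.6 2.6 3.2
  endloop
 endfacet
 facet normal -0.170 0.487 -0.857
  outer loop
   vertex 3.2 2.0 0.4
   vertex 0.2 0.6 0.2
   vertex 0.0 4.4 2.4
  endloop
 endfacet
 facet normal -0.151 0.507 -0.849
  outer loop
   vertex 3.2 2.0 0.4
   vertex 0.0 4.4 2.4
   vertex 3.6 4.8 2.0
  endloop
 endfacet
 facet normal 0.201 0.405 0.892
  outer loop
   vertex 0.4 3.8 3.6
   vertex 1.2 1.2 4.6
   vertex 4.6 2.6 3.2
  endloop
 endfacet
 facet normal 0.232 0.545 0.806
  outer loop
   vertex 0.4 3.8 3.6
   vertex 4.6 2.6 3.2
   vertex 3.6 4.8 2.0
  endloop
 endfacet
 facet normal -0.048 0.887 0.459
  outer loop
   vertex 0.4 3.8 3.6
   vertex 3.6 4.8 2.0
   vertex 0.0 4.4 2.4
  endloop
 endfacet
 facet normal -0.957 -0.182 0.228
  outer loop
   vertex 0.4 3.8 3.6
   vertex 0.0 4.4 2.4
   vertex 0.2 0.6 0.2
  endloop
 endfacet
 facet normal -0.949 -0.199 0.243
  outer loop
   vertex 0.4 3.8 3.6
   vertex 0.2 0.6 0.2
   vertex 1.2 1.2 4.6
  endloop
 endfacet
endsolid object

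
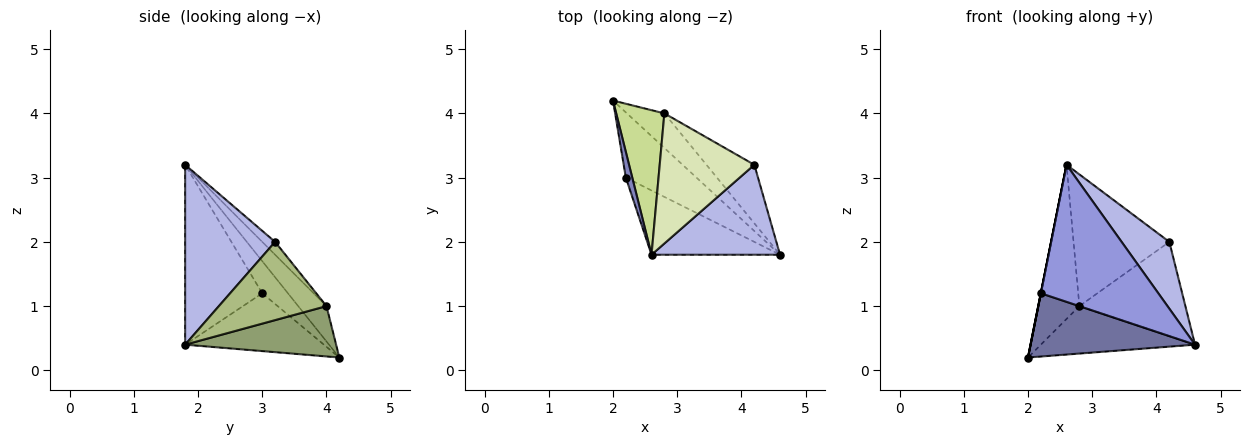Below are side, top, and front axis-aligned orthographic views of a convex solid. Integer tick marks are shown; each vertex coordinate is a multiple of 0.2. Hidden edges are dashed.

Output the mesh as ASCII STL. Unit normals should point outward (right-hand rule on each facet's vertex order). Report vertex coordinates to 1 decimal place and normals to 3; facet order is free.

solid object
 facet normal -0.506 -0.600 -0.619
  outer loop
   vertex 2.2 3.0 1.2
   vertex 2.0 4.2 0.2
   vertex 4.6 1.8 0.4
  endloop
 endfacet
 facet normal -0.981 0.000 0.196
  outer loop
   vertex 2.2 3.0 1.2
   vertex 2.6 1.8 3.2
   vertex 2.0 4.2 0.2
  endloop
 endfacet
 facet normal -0.511 -0.778 -0.365
  outer loop
   vertex 2.2 3.0 1.2
   vertex 4.6 1.8 0.4
   vertex 2.6 1.8 3.2
  endloop
 endfacet
 facet normal 0.747 -0.396 0.534
  outer loop
   vertex 4.2 3.2 2.0
   vertex 2.6 1.8 3.2
   vertex 4.6 1.8 0.4
  endloop
 endfacet
 facet normal 0.620 0.634 -0.462
  outer loop
   vertex 2.8 4.0 1.0
   vertex 4.6 1.8 0.4
   vertex 2.0 4.2 0.2
  endloop
 endfacet
 facet normal 0.653 0.643 -0.400
  outer loop
   vertex 2.8 4.0 1.0
   vertex 4.2 3.2 2.0
   vertex 4.6 1.8 0.4
  endloop
 endfacet
 facet normal -0.448 0.652 0.611
  outer loop
   vertex 2.8 4.0 1.0
   vertex 2.0 4.2 0.2
   vertex 2.6 1.8 3.2
  endloop
 endfacet
 facet normal -0.095 0.708 0.700
  outer loop
   vertex 2.8 4.0 1.0
   vertex 2.6 1.8 3.2
   vertex 4.2 3.2 2.0
  endloop
 endfacet
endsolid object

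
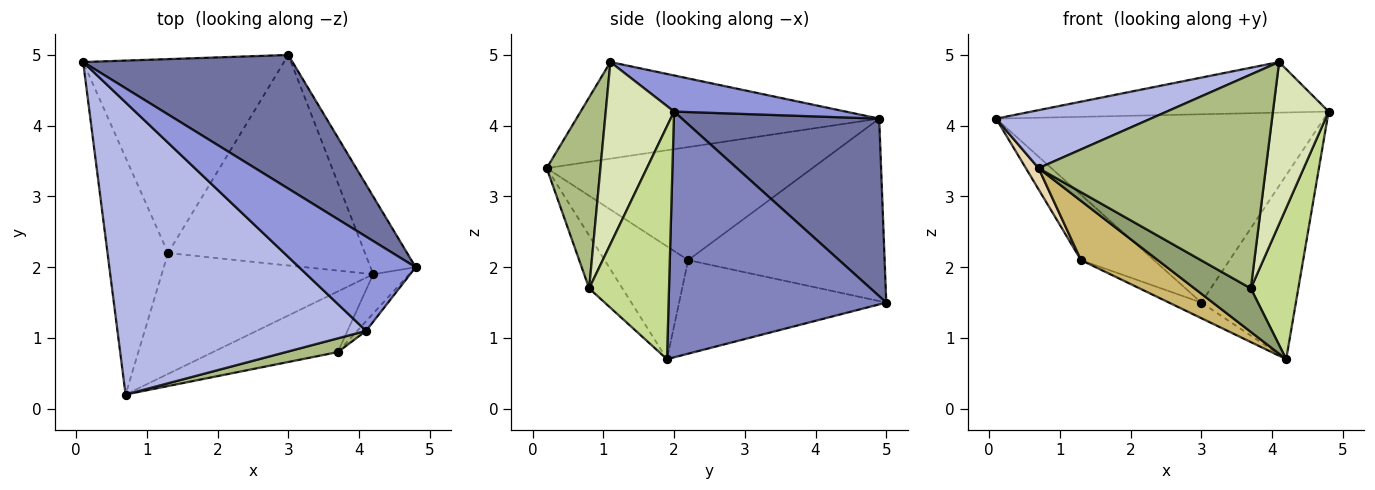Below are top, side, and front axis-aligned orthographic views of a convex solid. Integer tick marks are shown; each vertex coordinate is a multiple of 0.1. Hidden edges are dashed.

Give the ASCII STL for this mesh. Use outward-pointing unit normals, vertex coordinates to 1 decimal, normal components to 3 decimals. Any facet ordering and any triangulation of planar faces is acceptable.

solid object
 facet normal 0.441 0.732 0.520
  outer loop
   vertex 3.0 5.0 1.5
   vertex 0.1 4.9 4.1
   vertex 4.8 2.0 4.2
  endloop
 endfacet
 facet normal 0.904 0.393 -0.166
  outer loop
   vertex 3.0 5.0 1.5
   vertex 4.8 2.0 4.2
   vertex 4.2 1.9 0.7
  endloop
 endfacet
 facet normal 0.263 0.456 0.850
  outer loop
   vertex 4.1 1.1 4.9
   vertex 4.8 2.0 4.2
   vertex 0.1 4.9 4.1
  endloop
 endfacet
 facet normal -0.356 -0.182 0.917
  outer loop
   vertex 4.1 1.1 4.9
   vertex 0.1 4.9 4.1
   vertex 0.7 0.2 3.4
  endloop
 endfacet
 facet normal -0.325 -0.551 -0.769
  outer loop
   vertex 3.7 0.8 1.7
   vertex 0.7 0.2 3.4
   vertex 4.2 1.9 0.7
  endloop
 endfacet
 facet normal 0.230 -0.971 0.062
  outer loop
   vertex 3.7 0.8 1.7
   vertex 4.1 1.1 4.9
   vertex 0.7 0.2 3.4
  endloop
 endfacet
 facet normal 0.852 -0.507 -0.132
  outer loop
   vertex 3.7 0.8 1.7
   vertex 4.2 1.9 0.7
   vertex 4.8 2.0 4.2
  endloop
 endfacet
 facet normal 0.774 -0.632 -0.038
  outer loop
   vertex 3.7 0.8 1.7
   vertex 4.8 2.0 4.2
   vertex 4.1 1.1 4.9
  endloop
 endfacet
 facet normal -0.428 0.067 -0.901
  outer loop
   vertex 1.3 2.2 2.1
   vertex 3.0 5.0 1.5
   vertex 4.2 1.9 0.7
  endloop
 endfacet
 facet normal -0.432 -0.397 -0.810
  outer loop
   vertex 1.3 2.2 2.1
   vertex 4.2 1.9 0.7
   vertex 0.7 0.2 3.4
  endloop
 endfacet
 facet normal -0.652 0.242 -0.718
  outer loop
   vertex 1.3 2.2 2.1
   vertex 0.1 4.9 4.1
   vertex 3.0 5.0 1.5
  endloop
 endfacet
 facet normal -0.881 -0.042 -0.472
  outer loop
   vertex 1.3 2.2 2.1
   vertex 0.7 0.2 3.4
   vertex 0.1 4.9 4.1
  endloop
 endfacet
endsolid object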